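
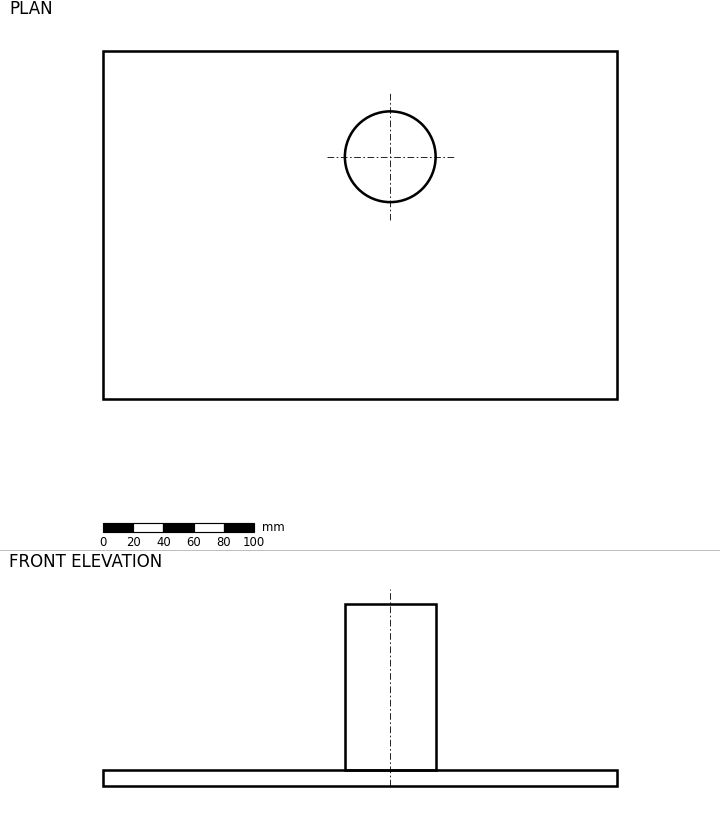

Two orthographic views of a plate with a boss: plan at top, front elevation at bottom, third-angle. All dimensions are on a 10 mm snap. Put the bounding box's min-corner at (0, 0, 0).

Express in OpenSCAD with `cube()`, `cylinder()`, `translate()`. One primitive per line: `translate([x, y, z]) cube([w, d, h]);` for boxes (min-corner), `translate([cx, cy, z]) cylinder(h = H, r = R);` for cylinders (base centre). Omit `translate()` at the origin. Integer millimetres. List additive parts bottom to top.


cube([340, 230, 10]);
translate([190, 160, 10]) cylinder(h = 110, r = 30);


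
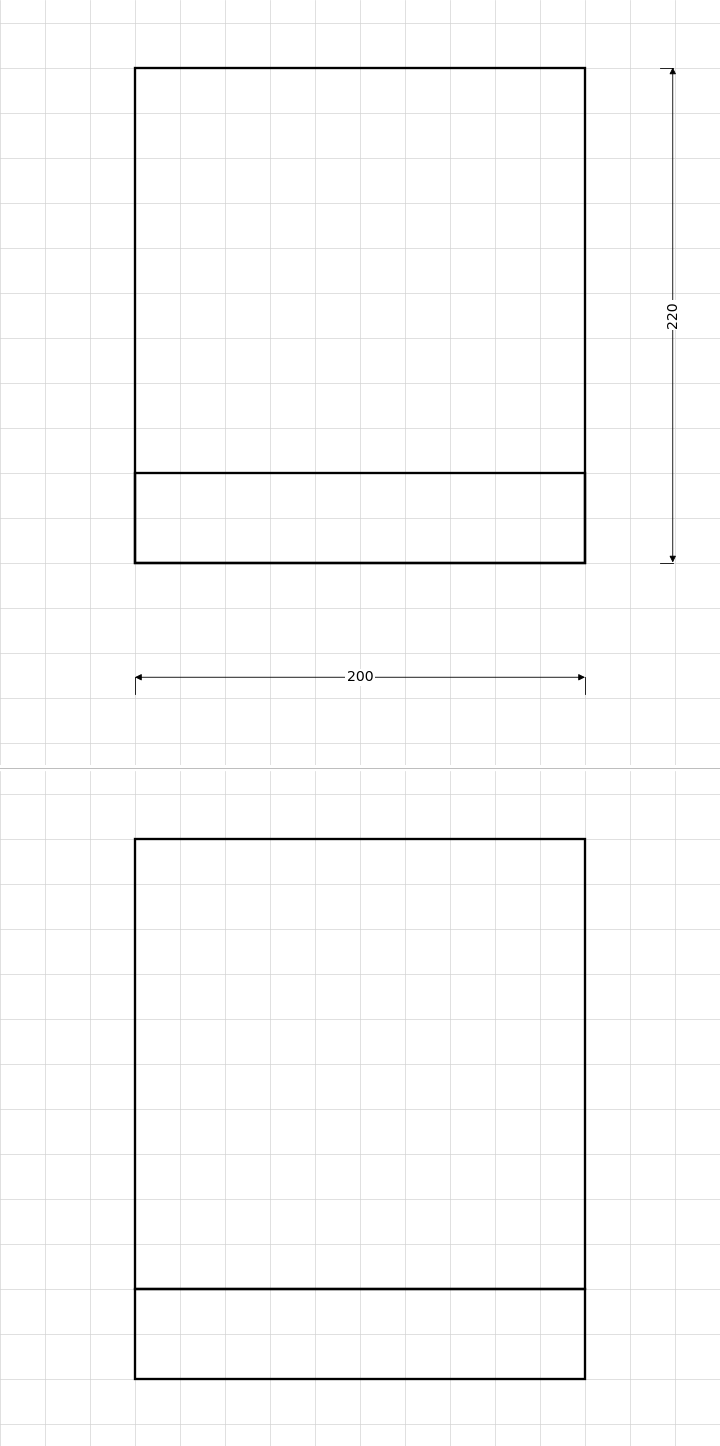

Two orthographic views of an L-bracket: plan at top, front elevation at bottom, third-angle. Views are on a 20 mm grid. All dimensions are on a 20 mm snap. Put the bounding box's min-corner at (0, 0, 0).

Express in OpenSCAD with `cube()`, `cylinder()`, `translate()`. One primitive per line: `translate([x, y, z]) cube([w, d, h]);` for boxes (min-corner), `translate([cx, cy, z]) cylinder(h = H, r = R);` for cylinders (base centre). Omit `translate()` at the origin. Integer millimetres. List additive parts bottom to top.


cube([200, 220, 40]);
translate([0, 0, 40]) cube([200, 40, 200]);


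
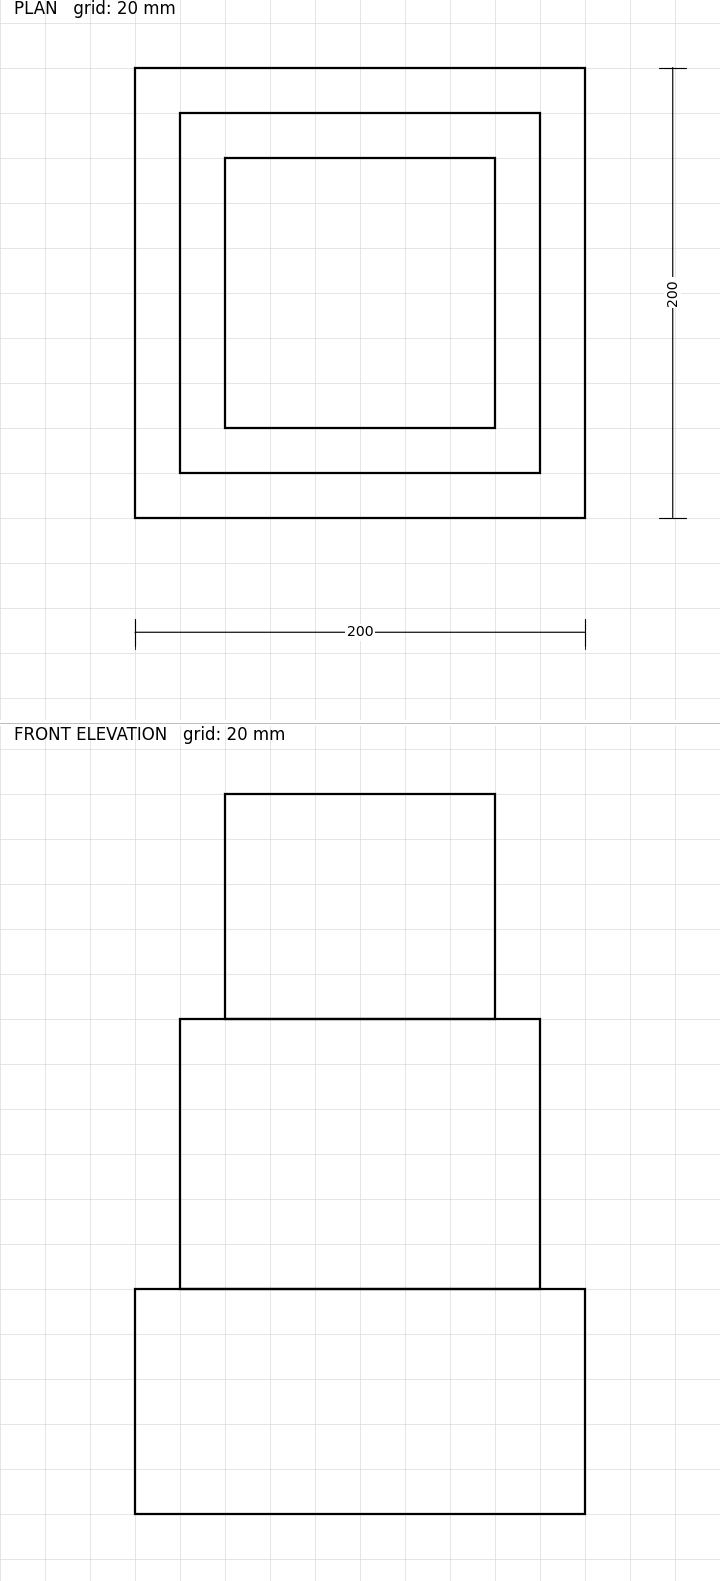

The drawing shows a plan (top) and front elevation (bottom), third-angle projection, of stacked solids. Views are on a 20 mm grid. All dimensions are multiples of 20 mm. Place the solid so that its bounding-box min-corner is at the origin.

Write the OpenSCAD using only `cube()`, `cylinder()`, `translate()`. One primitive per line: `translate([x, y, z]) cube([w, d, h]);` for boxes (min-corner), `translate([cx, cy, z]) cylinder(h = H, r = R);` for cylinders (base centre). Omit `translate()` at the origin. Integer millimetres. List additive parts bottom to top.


cube([200, 200, 100]);
translate([20, 20, 100]) cube([160, 160, 120]);
translate([40, 40, 220]) cube([120, 120, 100]);


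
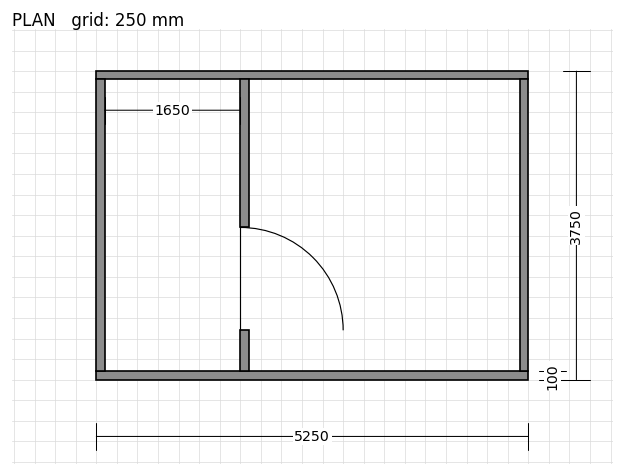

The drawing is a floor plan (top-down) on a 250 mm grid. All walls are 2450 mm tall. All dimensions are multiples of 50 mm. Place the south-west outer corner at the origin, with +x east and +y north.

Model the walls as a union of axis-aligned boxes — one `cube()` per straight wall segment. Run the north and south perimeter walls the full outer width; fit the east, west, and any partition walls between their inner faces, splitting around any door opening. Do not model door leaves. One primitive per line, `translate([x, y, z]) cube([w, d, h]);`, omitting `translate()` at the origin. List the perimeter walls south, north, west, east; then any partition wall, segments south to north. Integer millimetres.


cube([5250, 100, 2450]);
translate([0, 3650, 0]) cube([5250, 100, 2450]);
translate([0, 100, 0]) cube([100, 3550, 2450]);
translate([5150, 100, 0]) cube([100, 3550, 2450]);
translate([1750, 100, 0]) cube([100, 500, 2450]);
translate([1750, 1850, 0]) cube([100, 1800, 2450]);


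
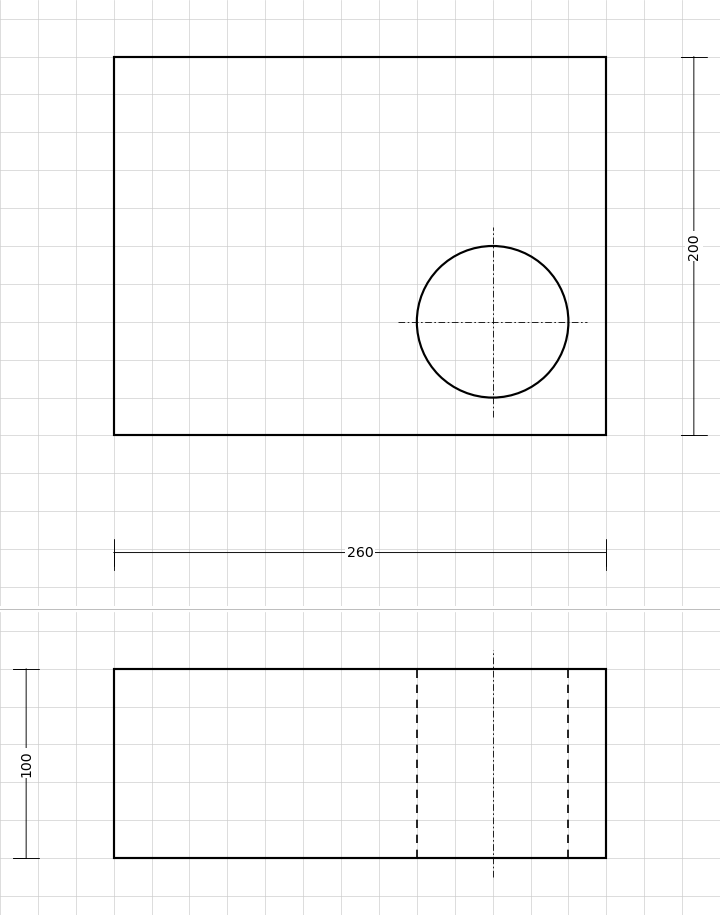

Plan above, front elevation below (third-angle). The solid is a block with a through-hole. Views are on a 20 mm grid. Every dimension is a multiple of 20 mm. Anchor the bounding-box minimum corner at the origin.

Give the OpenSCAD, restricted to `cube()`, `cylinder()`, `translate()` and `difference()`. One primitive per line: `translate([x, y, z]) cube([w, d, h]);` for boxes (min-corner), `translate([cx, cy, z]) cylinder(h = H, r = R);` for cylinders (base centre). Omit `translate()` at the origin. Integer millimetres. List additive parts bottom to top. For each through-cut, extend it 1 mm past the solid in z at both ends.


difference() {
  cube([260, 200, 100]);
  translate([200, 60, -1]) cylinder(h = 102, r = 40);
}


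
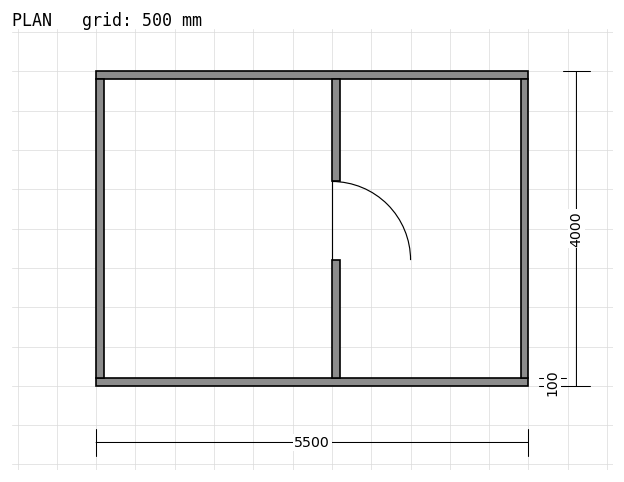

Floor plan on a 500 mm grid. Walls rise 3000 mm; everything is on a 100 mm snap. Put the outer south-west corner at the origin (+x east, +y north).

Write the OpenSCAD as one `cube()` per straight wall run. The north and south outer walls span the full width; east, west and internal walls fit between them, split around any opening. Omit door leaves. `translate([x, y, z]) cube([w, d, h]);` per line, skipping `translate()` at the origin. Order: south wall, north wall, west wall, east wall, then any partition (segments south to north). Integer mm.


cube([5500, 100, 3000]);
translate([0, 3900, 0]) cube([5500, 100, 3000]);
translate([0, 100, 0]) cube([100, 3800, 3000]);
translate([5400, 100, 0]) cube([100, 3800, 3000]);
translate([3000, 100, 0]) cube([100, 1500, 3000]);
translate([3000, 2600, 0]) cube([100, 1300, 3000]);


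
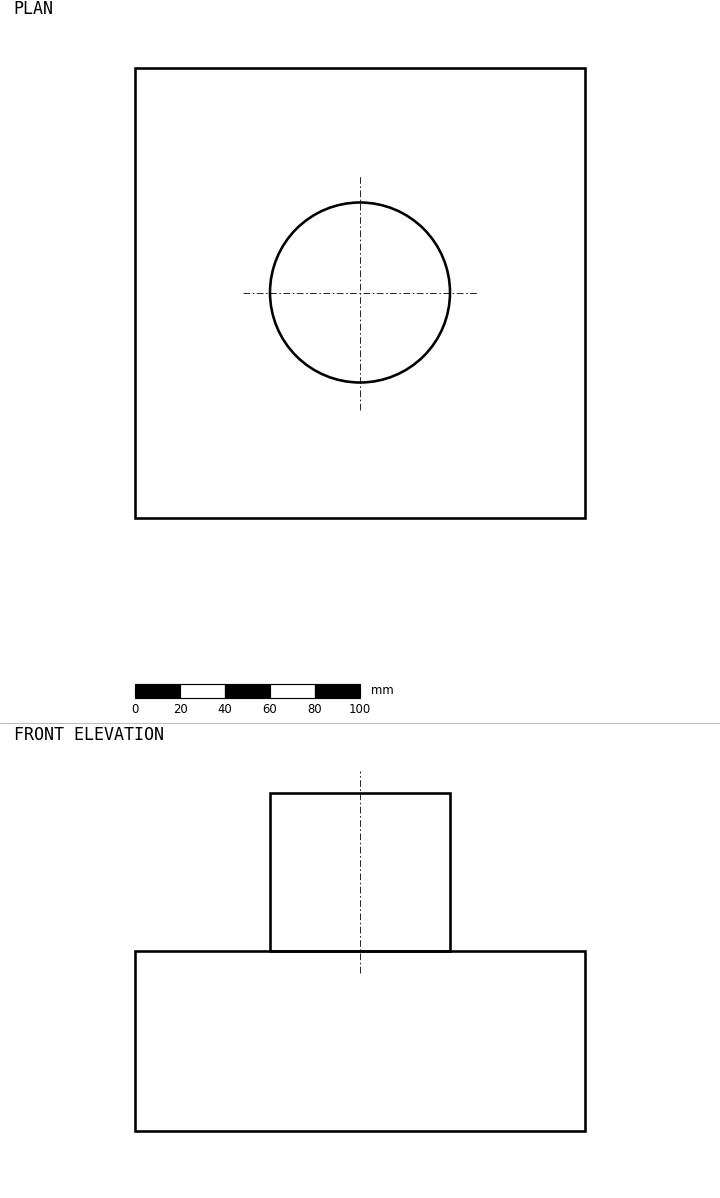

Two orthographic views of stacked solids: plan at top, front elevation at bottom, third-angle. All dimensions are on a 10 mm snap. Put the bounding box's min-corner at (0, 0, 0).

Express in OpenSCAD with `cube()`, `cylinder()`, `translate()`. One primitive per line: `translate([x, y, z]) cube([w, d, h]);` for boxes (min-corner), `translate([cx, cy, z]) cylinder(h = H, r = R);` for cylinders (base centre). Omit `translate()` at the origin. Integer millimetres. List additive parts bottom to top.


cube([200, 200, 80]);
translate([100, 100, 80]) cylinder(h = 70, r = 40);


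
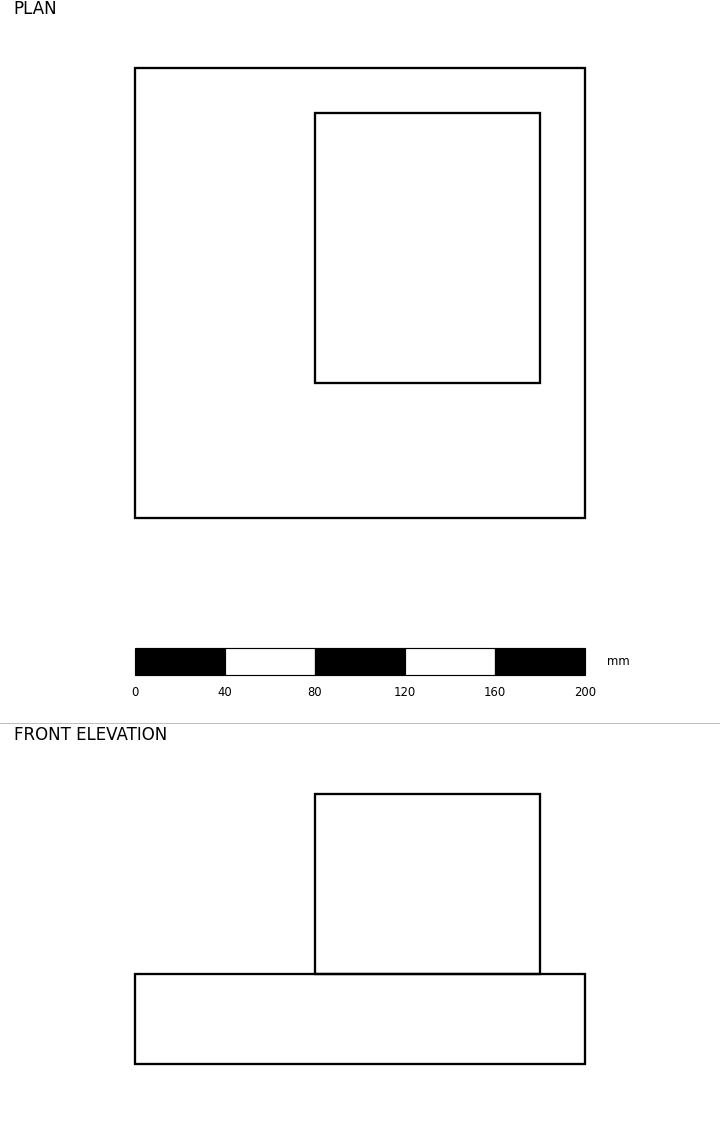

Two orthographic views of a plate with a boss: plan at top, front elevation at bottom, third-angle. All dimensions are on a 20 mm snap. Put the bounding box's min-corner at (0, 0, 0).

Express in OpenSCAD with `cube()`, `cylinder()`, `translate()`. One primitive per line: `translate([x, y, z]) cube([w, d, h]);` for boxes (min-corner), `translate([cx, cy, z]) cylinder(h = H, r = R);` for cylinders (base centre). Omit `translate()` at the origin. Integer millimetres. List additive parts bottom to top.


cube([200, 200, 40]);
translate([80, 60, 40]) cube([100, 120, 80]);


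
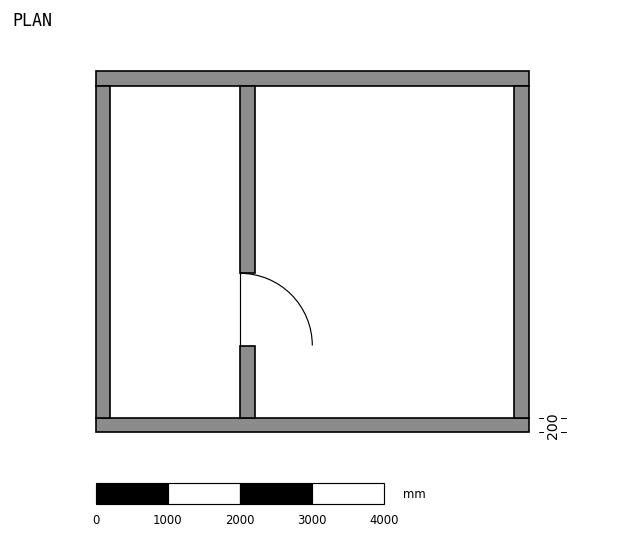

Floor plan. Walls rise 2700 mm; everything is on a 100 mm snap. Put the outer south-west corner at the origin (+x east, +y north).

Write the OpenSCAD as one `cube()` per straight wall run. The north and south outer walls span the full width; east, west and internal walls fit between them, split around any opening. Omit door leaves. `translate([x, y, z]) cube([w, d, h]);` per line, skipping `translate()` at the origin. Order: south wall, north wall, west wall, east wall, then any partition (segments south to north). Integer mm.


cube([6000, 200, 2700]);
translate([0, 4800, 0]) cube([6000, 200, 2700]);
translate([0, 200, 0]) cube([200, 4600, 2700]);
translate([5800, 200, 0]) cube([200, 4600, 2700]);
translate([2000, 200, 0]) cube([200, 1000, 2700]);
translate([2000, 2200, 0]) cube([200, 2600, 2700]);


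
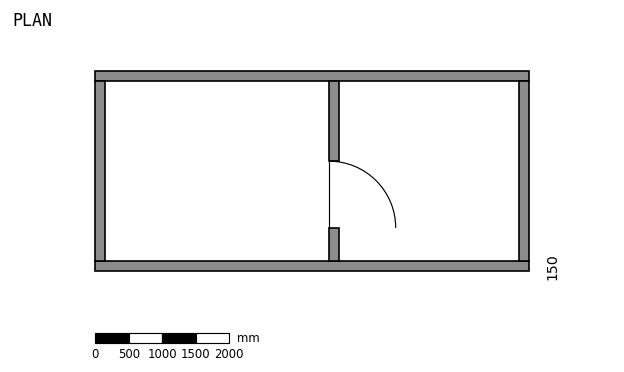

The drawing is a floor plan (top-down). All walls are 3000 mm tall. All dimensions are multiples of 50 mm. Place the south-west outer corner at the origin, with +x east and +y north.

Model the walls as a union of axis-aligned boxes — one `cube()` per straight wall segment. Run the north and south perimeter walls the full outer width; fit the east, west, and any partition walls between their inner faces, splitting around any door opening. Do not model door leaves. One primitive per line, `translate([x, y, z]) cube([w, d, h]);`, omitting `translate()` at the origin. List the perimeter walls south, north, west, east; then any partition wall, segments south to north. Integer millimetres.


cube([6500, 150, 3000]);
translate([0, 2850, 0]) cube([6500, 150, 3000]);
translate([0, 150, 0]) cube([150, 2700, 3000]);
translate([6350, 150, 0]) cube([150, 2700, 3000]);
translate([3500, 150, 0]) cube([150, 500, 3000]);
translate([3500, 1650, 0]) cube([150, 1200, 3000]);


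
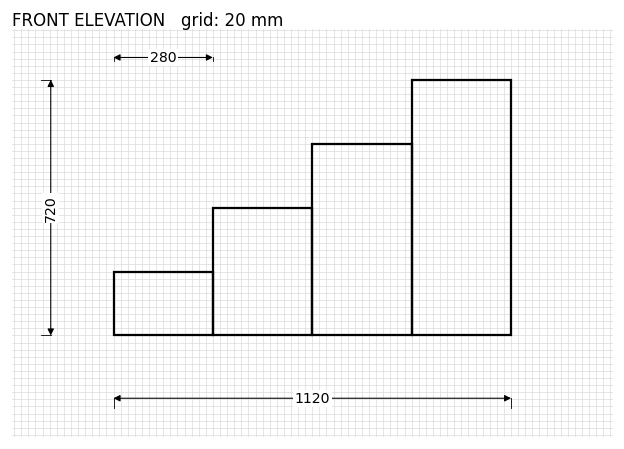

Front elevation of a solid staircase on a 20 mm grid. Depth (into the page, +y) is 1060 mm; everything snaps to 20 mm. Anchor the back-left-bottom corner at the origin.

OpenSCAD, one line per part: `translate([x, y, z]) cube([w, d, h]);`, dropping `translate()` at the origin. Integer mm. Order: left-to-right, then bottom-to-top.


cube([280, 1060, 180]);
translate([280, 0, 0]) cube([280, 1060, 360]);
translate([560, 0, 0]) cube([280, 1060, 540]);
translate([840, 0, 0]) cube([280, 1060, 720]);


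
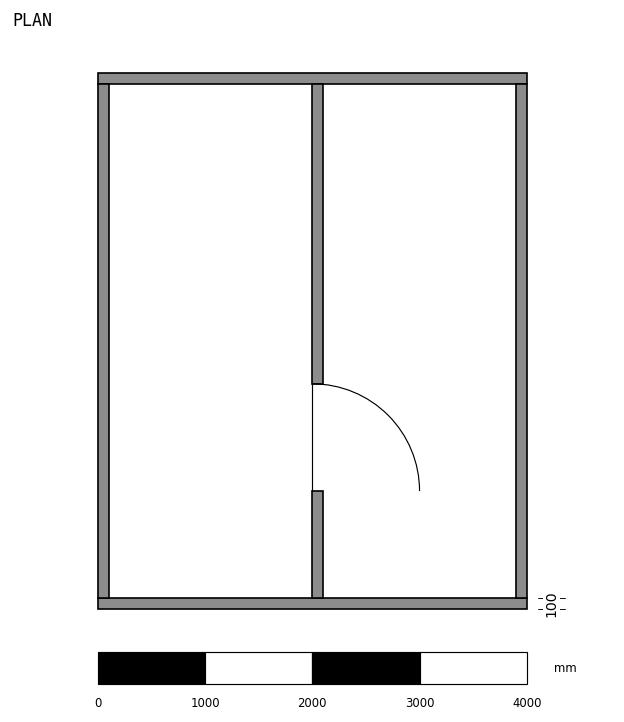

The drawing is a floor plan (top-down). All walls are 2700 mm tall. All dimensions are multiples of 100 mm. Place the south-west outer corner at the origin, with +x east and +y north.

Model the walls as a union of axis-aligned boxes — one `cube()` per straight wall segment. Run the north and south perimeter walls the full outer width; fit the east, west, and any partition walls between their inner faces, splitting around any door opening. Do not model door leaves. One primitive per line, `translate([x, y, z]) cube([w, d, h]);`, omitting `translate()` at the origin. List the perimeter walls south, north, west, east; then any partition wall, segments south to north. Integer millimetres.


cube([4000, 100, 2700]);
translate([0, 4900, 0]) cube([4000, 100, 2700]);
translate([0, 100, 0]) cube([100, 4800, 2700]);
translate([3900, 100, 0]) cube([100, 4800, 2700]);
translate([2000, 100, 0]) cube([100, 1000, 2700]);
translate([2000, 2100, 0]) cube([100, 2800, 2700]);


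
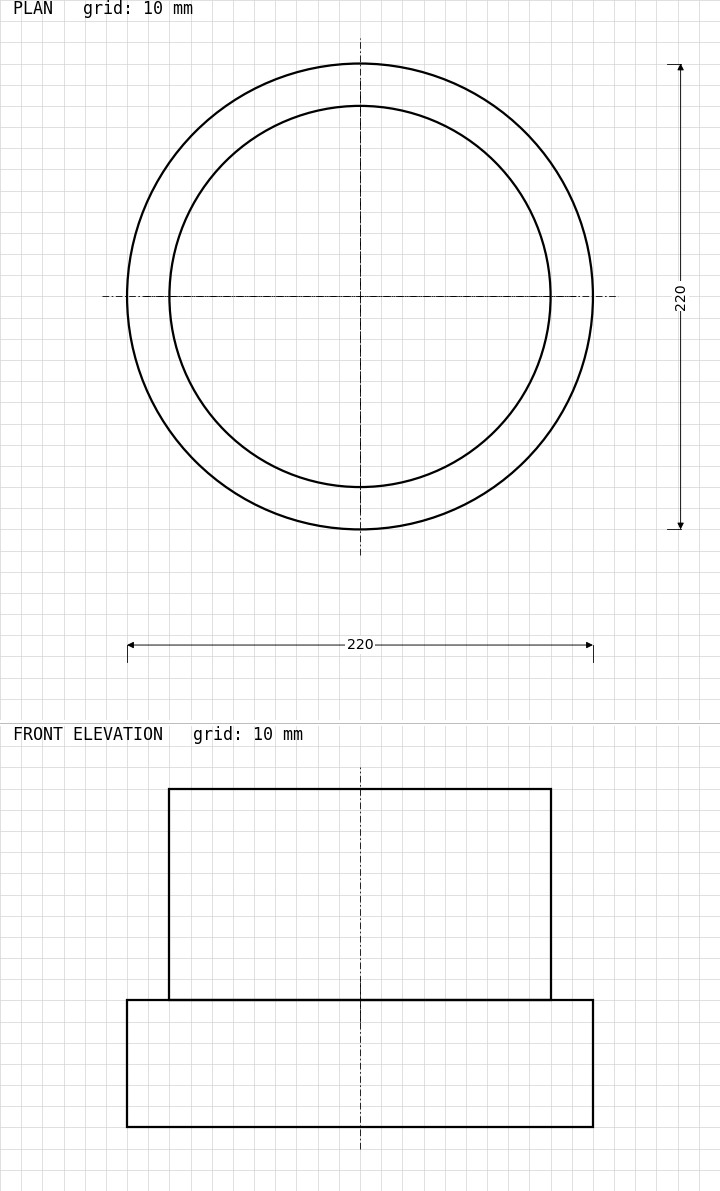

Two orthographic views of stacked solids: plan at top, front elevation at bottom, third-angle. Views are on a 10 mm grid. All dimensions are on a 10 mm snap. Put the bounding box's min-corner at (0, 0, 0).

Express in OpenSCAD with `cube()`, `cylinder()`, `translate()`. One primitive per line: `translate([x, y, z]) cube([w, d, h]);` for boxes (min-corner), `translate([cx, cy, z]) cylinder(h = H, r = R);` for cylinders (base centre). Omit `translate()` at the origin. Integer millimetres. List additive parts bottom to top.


translate([110, 110, 0]) cylinder(h = 60, r = 110);
translate([110, 110, 60]) cylinder(h = 100, r = 90);


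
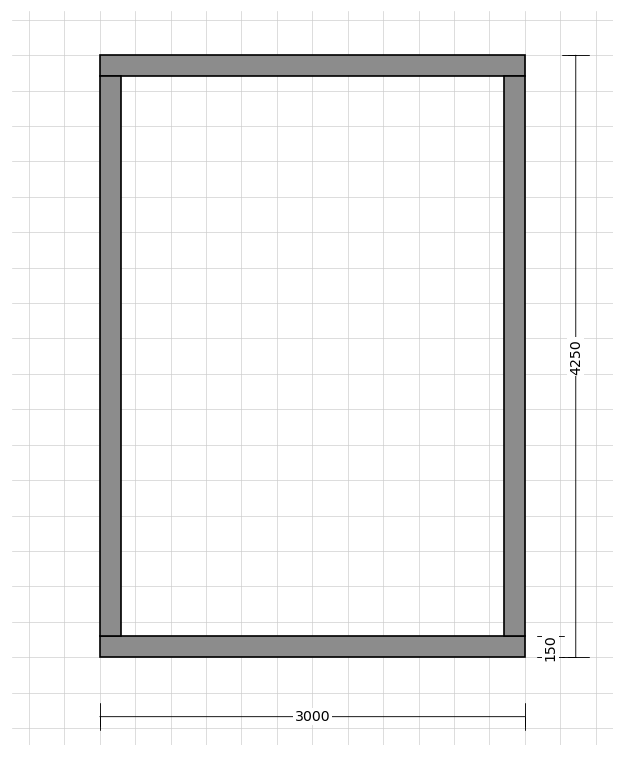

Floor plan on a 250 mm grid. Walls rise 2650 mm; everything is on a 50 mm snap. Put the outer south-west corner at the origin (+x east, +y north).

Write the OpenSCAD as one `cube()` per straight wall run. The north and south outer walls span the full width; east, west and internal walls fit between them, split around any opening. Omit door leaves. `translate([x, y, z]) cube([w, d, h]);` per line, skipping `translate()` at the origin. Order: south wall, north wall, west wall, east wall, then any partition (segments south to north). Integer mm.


cube([3000, 150, 2650]);
translate([0, 4100, 0]) cube([3000, 150, 2650]);
translate([0, 150, 0]) cube([150, 3950, 2650]);
translate([2850, 150, 0]) cube([150, 3950, 2650]);


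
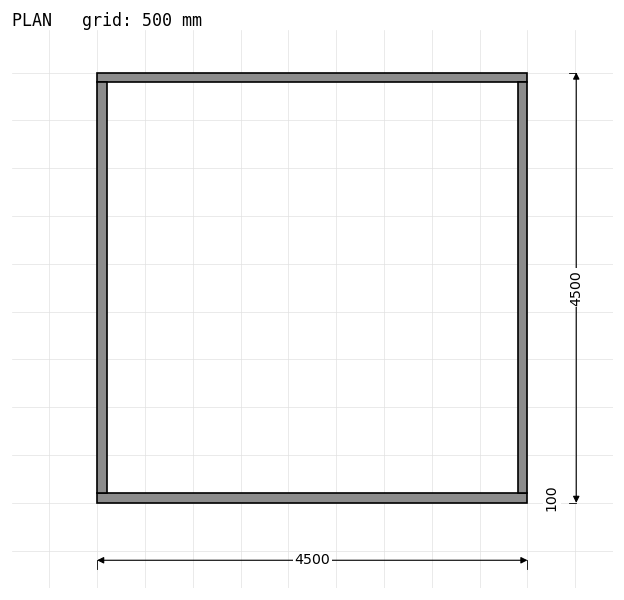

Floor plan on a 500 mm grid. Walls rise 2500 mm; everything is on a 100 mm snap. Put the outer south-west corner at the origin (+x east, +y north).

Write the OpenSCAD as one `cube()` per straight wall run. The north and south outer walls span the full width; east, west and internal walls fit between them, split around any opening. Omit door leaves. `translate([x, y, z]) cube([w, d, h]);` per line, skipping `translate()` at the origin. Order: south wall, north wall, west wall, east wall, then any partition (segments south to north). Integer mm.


cube([4500, 100, 2500]);
translate([0, 4400, 0]) cube([4500, 100, 2500]);
translate([0, 100, 0]) cube([100, 4300, 2500]);
translate([4400, 100, 0]) cube([100, 4300, 2500]);


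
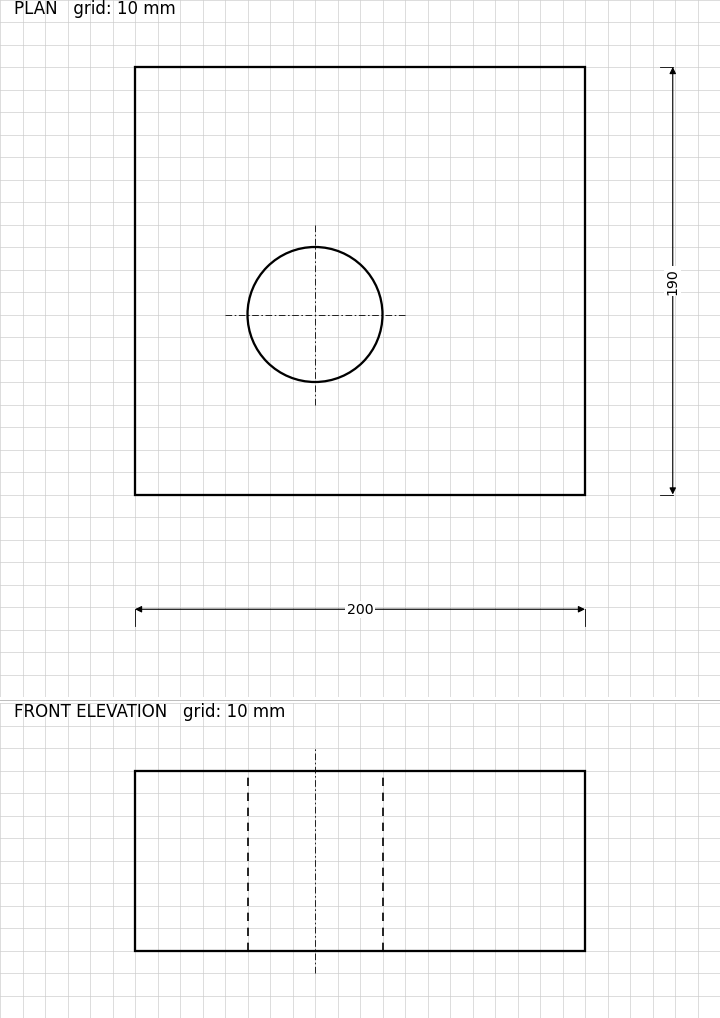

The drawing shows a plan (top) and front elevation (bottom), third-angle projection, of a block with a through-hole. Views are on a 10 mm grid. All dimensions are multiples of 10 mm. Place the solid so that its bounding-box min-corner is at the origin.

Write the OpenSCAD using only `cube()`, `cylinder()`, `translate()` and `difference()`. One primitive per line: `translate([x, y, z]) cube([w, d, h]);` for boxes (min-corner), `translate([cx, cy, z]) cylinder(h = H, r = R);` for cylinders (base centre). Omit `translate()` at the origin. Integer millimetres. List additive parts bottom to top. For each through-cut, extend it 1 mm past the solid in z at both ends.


difference() {
  cube([200, 190, 80]);
  translate([80, 80, -1]) cylinder(h = 82, r = 30);
}


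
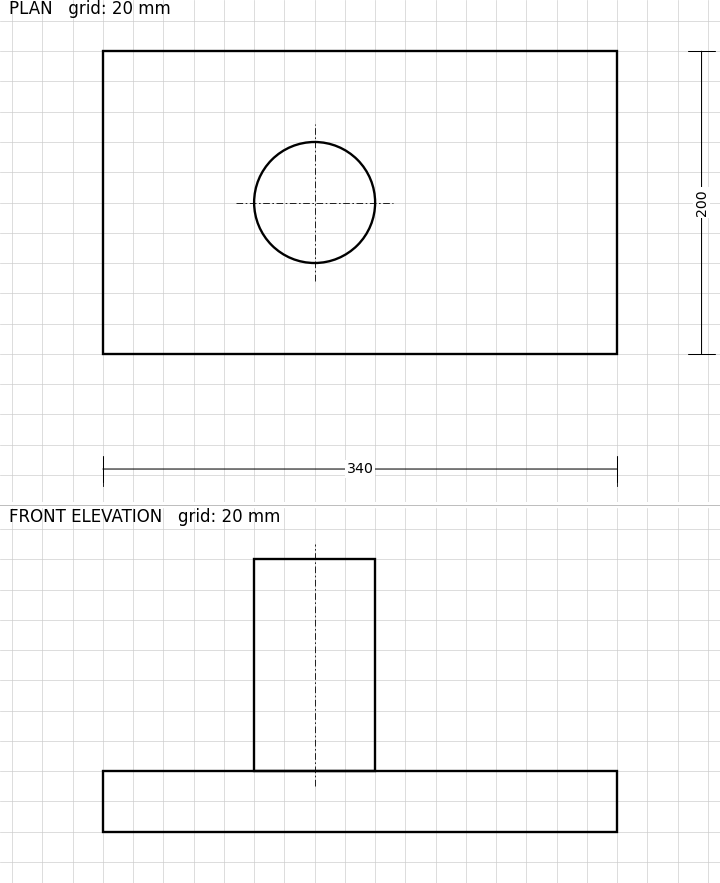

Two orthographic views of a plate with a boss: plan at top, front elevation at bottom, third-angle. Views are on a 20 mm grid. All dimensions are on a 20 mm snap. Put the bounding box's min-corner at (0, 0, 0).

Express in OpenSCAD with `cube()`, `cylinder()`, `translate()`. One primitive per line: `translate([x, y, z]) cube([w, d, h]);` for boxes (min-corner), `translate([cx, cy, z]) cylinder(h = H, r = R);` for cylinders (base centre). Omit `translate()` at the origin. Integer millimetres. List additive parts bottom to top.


cube([340, 200, 40]);
translate([140, 100, 40]) cylinder(h = 140, r = 40);


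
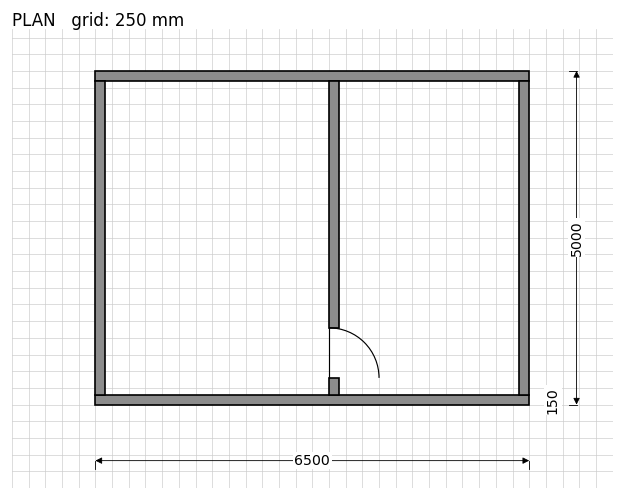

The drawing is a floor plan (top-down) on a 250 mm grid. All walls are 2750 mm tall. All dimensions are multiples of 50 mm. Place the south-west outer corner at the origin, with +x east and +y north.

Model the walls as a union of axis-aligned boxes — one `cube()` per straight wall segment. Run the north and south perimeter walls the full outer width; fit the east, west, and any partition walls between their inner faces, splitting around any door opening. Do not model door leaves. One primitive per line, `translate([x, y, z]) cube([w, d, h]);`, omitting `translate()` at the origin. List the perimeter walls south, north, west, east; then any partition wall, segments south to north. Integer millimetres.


cube([6500, 150, 2750]);
translate([0, 4850, 0]) cube([6500, 150, 2750]);
translate([0, 150, 0]) cube([150, 4700, 2750]);
translate([6350, 150, 0]) cube([150, 4700, 2750]);
translate([3500, 150, 0]) cube([150, 250, 2750]);
translate([3500, 1150, 0]) cube([150, 3700, 2750]);


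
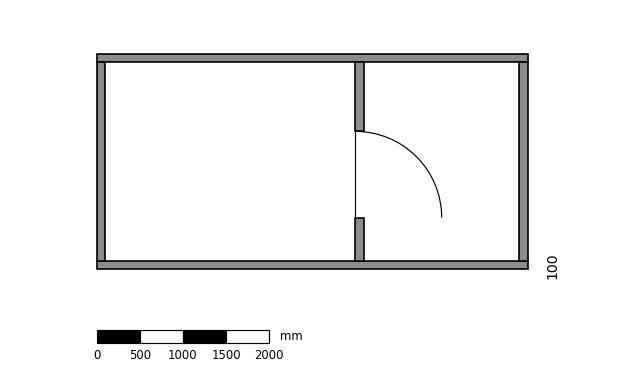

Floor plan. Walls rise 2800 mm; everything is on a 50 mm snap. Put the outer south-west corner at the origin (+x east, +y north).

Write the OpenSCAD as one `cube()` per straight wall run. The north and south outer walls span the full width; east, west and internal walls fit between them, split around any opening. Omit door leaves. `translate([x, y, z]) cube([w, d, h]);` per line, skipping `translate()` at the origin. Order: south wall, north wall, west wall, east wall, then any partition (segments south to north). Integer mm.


cube([5000, 100, 2800]);
translate([0, 2400, 0]) cube([5000, 100, 2800]);
translate([0, 100, 0]) cube([100, 2300, 2800]);
translate([4900, 100, 0]) cube([100, 2300, 2800]);
translate([3000, 100, 0]) cube([100, 500, 2800]);
translate([3000, 1600, 0]) cube([100, 800, 2800]);


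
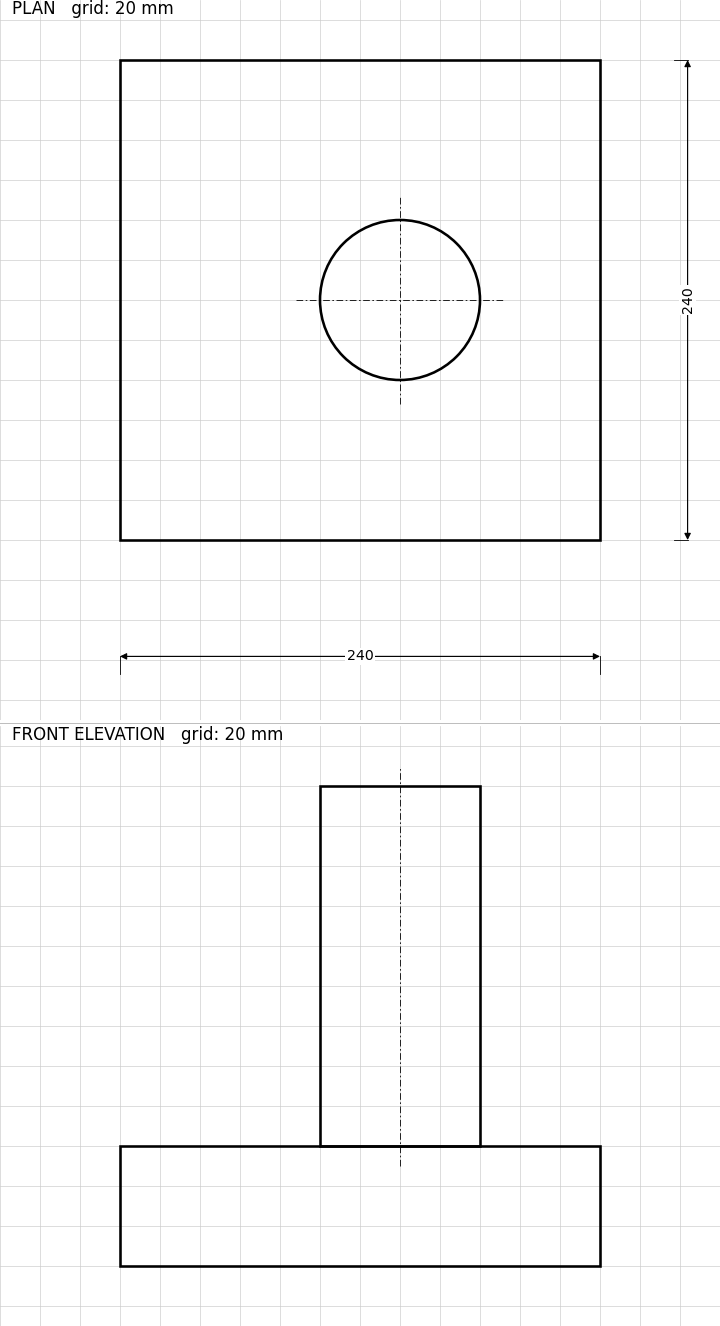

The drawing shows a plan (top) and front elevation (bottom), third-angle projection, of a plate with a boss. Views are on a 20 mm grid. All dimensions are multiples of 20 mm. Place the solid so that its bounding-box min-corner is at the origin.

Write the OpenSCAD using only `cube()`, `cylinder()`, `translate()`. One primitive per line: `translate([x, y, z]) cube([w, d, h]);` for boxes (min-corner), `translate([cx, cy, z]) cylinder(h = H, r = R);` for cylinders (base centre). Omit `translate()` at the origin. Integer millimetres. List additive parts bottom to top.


cube([240, 240, 60]);
translate([140, 120, 60]) cylinder(h = 180, r = 40);


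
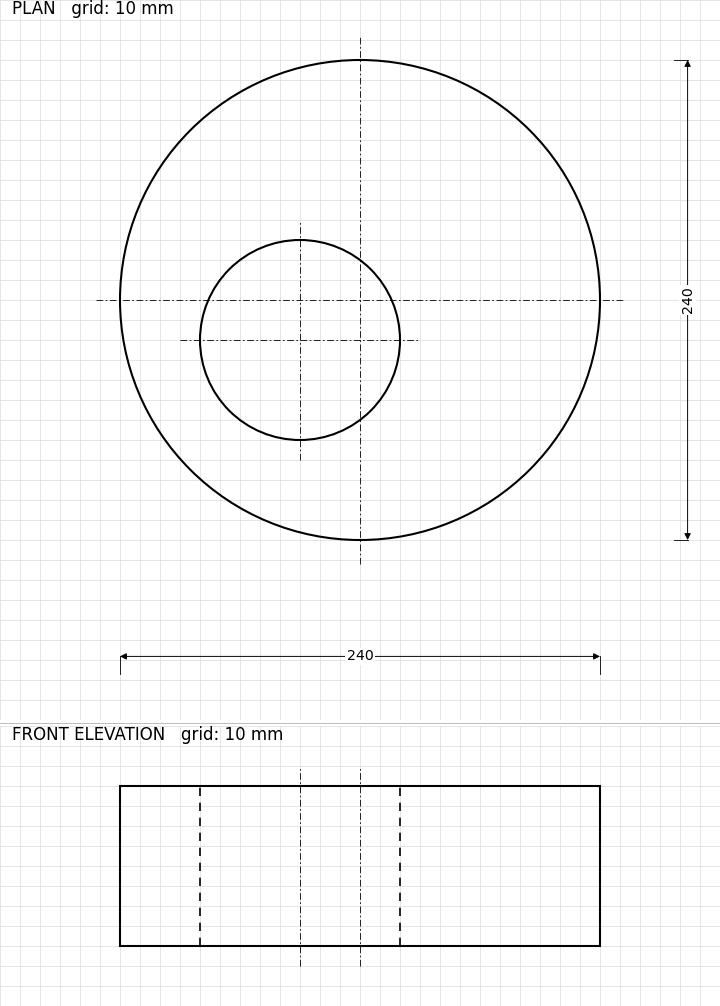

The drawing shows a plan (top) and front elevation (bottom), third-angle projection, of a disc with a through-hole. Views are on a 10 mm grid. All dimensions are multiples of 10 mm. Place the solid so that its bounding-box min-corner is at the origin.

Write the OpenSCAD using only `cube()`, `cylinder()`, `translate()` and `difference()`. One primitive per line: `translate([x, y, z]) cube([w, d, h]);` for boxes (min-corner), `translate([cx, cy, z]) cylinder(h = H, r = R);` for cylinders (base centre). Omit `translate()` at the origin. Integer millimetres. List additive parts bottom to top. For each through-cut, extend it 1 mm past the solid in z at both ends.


difference() {
  translate([120, 120, 0]) cylinder(h = 80, r = 120);
  translate([90, 100, -1]) cylinder(h = 82, r = 50);
}


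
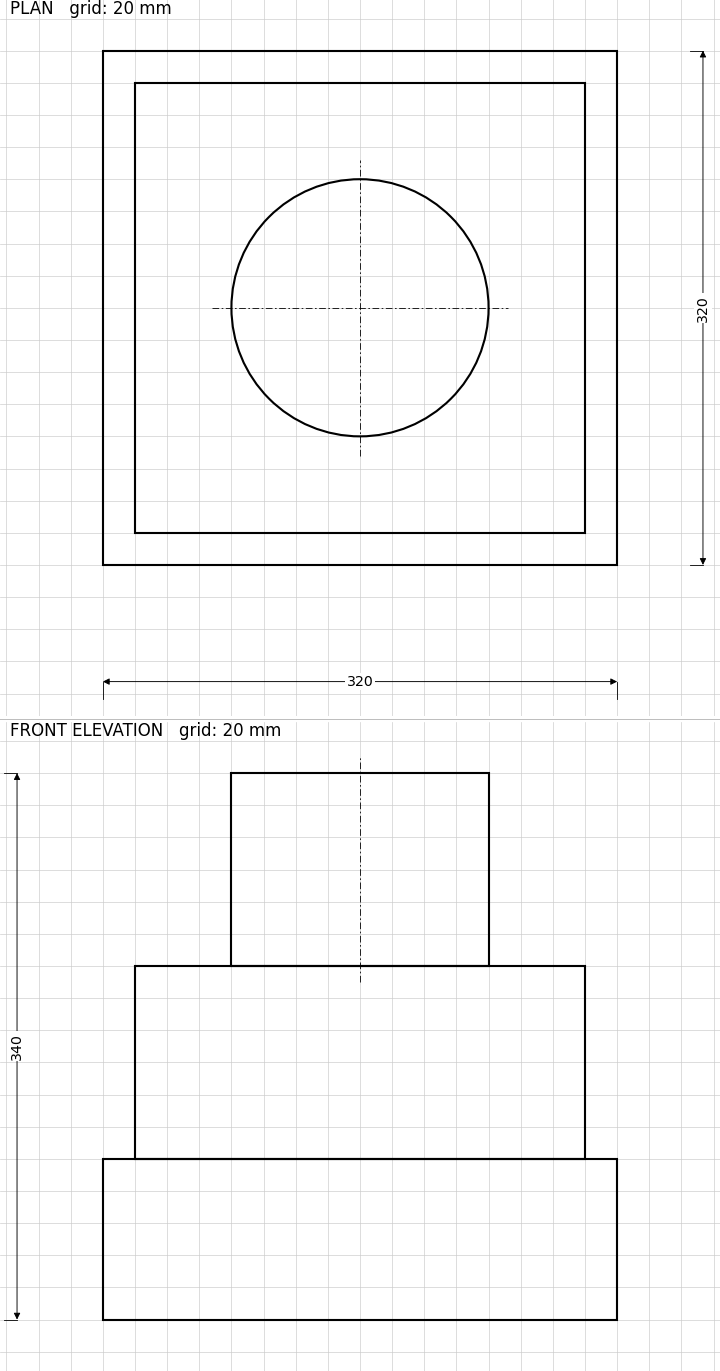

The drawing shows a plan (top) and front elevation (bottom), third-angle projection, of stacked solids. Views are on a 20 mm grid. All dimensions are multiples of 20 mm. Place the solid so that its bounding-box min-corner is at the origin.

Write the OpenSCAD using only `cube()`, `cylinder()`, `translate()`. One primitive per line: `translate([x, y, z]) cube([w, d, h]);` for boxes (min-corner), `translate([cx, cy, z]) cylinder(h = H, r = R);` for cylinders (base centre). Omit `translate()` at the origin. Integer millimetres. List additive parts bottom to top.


cube([320, 320, 100]);
translate([20, 20, 100]) cube([280, 280, 120]);
translate([160, 160, 220]) cylinder(h = 120, r = 80);


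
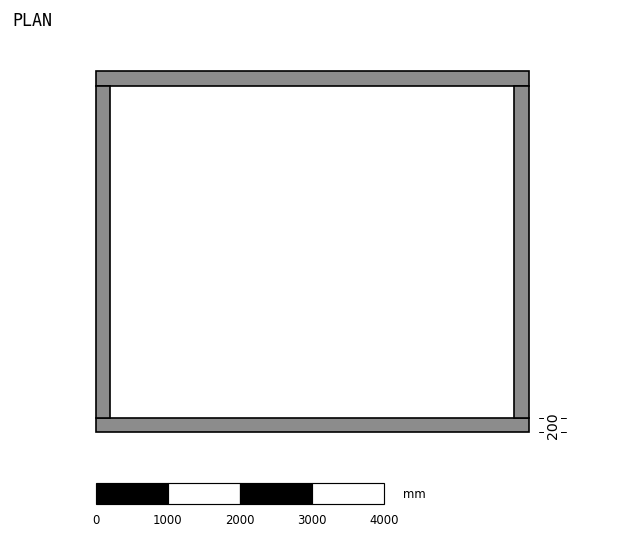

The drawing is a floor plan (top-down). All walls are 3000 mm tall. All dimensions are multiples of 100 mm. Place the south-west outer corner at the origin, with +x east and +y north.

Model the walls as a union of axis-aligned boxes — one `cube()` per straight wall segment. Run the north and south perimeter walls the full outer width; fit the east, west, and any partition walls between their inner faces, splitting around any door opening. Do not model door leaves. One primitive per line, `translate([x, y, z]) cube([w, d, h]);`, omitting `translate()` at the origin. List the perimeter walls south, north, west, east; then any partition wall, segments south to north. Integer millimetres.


cube([6000, 200, 3000]);
translate([0, 4800, 0]) cube([6000, 200, 3000]);
translate([0, 200, 0]) cube([200, 4600, 3000]);
translate([5800, 200, 0]) cube([200, 4600, 3000]);


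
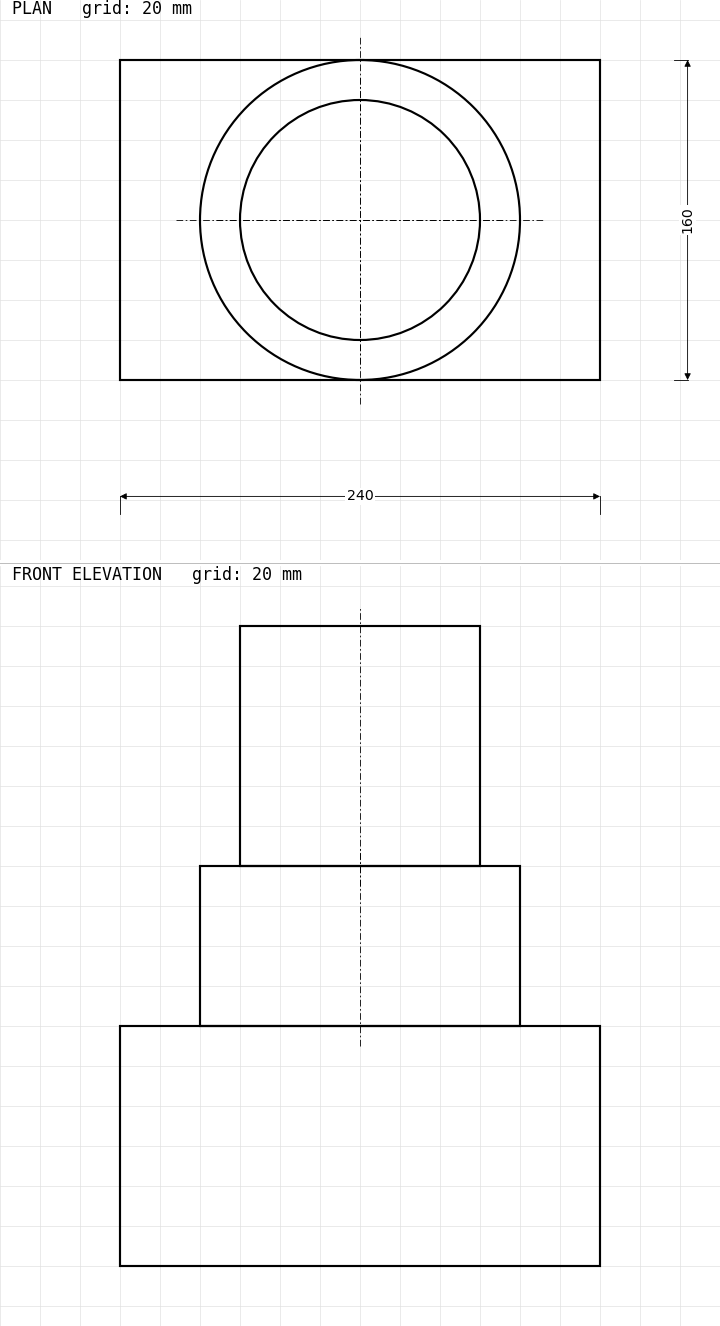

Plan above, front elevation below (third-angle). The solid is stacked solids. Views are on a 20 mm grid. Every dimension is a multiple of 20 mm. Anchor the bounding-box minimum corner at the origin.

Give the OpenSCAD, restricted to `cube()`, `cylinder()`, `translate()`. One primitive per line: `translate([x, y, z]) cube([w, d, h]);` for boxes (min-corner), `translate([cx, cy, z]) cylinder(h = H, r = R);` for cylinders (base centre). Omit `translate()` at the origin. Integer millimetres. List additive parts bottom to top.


cube([240, 160, 120]);
translate([120, 80, 120]) cylinder(h = 80, r = 80);
translate([120, 80, 200]) cylinder(h = 120, r = 60);


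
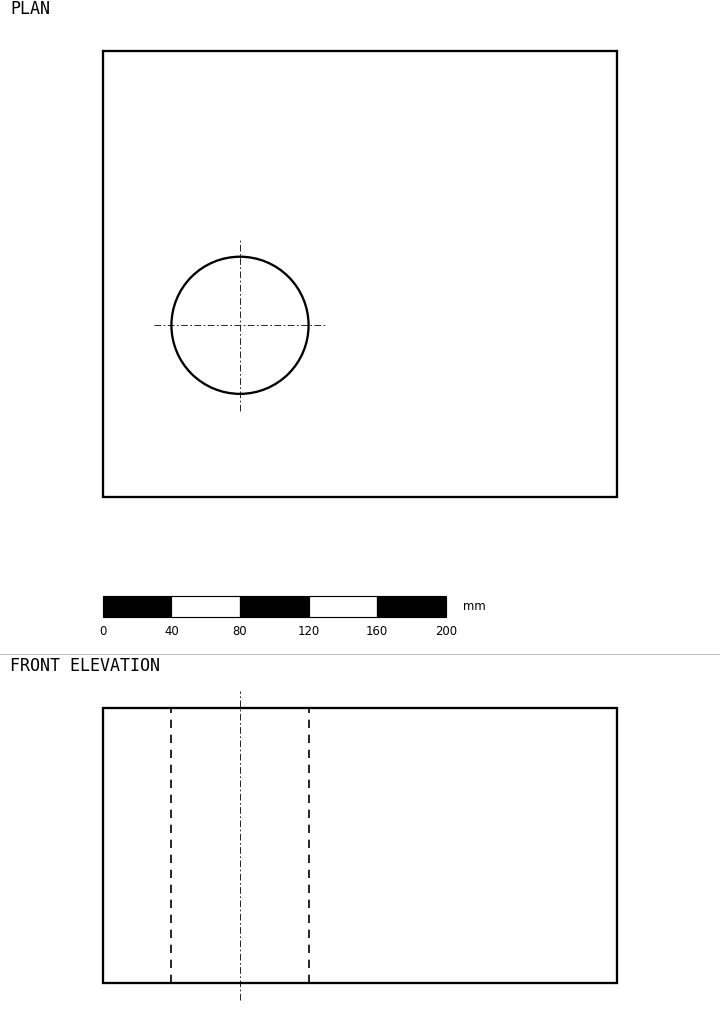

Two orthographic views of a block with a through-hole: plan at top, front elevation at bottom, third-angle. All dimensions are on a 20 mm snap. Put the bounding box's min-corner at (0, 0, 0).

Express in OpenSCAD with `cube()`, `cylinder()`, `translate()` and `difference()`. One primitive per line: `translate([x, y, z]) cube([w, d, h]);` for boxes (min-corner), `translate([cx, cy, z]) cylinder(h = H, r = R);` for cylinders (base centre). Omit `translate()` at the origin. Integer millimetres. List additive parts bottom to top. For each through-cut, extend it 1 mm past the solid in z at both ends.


difference() {
  cube([300, 260, 160]);
  translate([80, 100, -1]) cylinder(h = 162, r = 40);
}


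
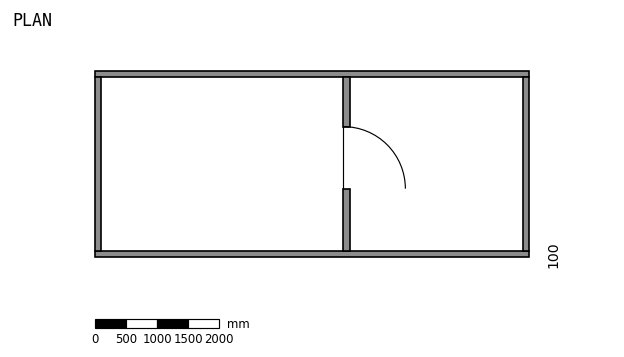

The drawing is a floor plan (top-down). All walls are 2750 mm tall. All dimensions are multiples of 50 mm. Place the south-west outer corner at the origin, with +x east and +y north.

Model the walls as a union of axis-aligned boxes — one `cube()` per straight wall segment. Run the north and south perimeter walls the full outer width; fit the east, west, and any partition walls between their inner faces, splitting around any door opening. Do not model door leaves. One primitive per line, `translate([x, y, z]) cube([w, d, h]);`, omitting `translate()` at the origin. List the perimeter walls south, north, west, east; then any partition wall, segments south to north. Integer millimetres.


cube([7000, 100, 2750]);
translate([0, 2900, 0]) cube([7000, 100, 2750]);
translate([0, 100, 0]) cube([100, 2800, 2750]);
translate([6900, 100, 0]) cube([100, 2800, 2750]);
translate([4000, 100, 0]) cube([100, 1000, 2750]);
translate([4000, 2100, 0]) cube([100, 800, 2750]);


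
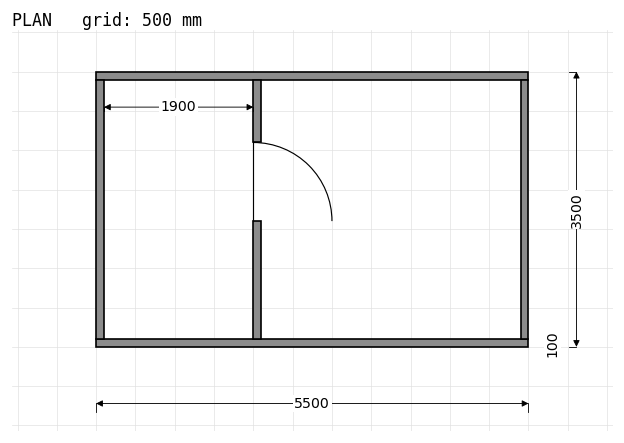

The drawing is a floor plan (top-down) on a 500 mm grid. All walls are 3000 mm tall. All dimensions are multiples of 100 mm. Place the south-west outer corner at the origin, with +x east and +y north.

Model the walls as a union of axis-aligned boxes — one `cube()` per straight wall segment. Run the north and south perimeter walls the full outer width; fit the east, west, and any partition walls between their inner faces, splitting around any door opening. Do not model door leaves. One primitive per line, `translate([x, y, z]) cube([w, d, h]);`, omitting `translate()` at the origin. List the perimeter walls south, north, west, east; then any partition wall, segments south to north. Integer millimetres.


cube([5500, 100, 3000]);
translate([0, 3400, 0]) cube([5500, 100, 3000]);
translate([0, 100, 0]) cube([100, 3300, 3000]);
translate([5400, 100, 0]) cube([100, 3300, 3000]);
translate([2000, 100, 0]) cube([100, 1500, 3000]);
translate([2000, 2600, 0]) cube([100, 800, 3000]);


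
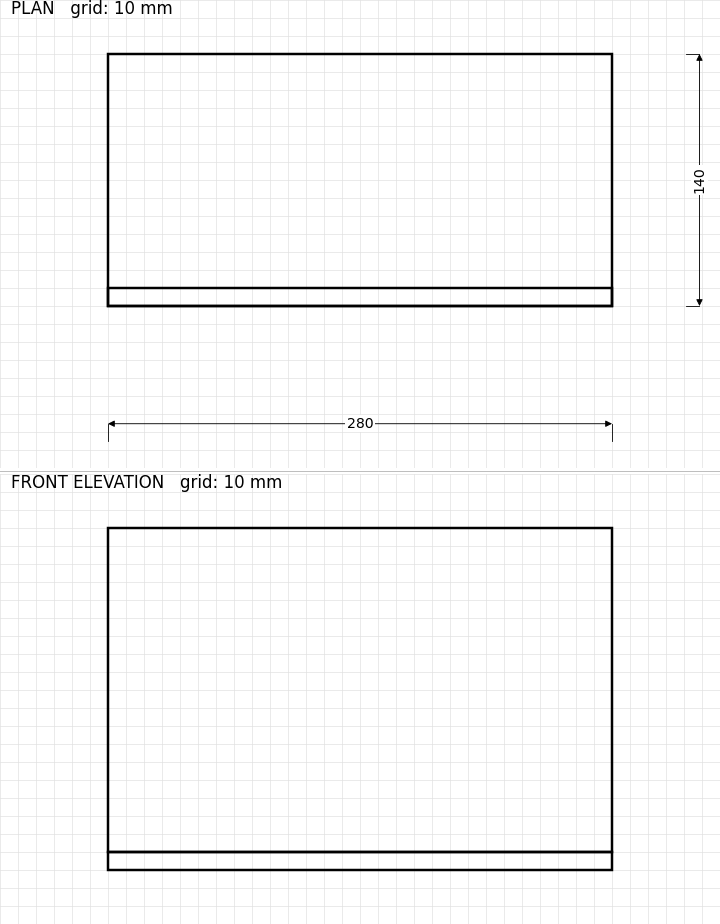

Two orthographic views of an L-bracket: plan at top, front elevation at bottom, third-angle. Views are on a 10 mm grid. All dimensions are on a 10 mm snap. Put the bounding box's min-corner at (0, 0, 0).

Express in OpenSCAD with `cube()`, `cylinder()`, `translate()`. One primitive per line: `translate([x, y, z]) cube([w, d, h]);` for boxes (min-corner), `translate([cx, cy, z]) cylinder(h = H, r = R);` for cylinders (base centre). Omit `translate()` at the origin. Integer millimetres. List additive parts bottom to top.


cube([280, 140, 10]);
translate([0, 0, 10]) cube([280, 10, 180]);


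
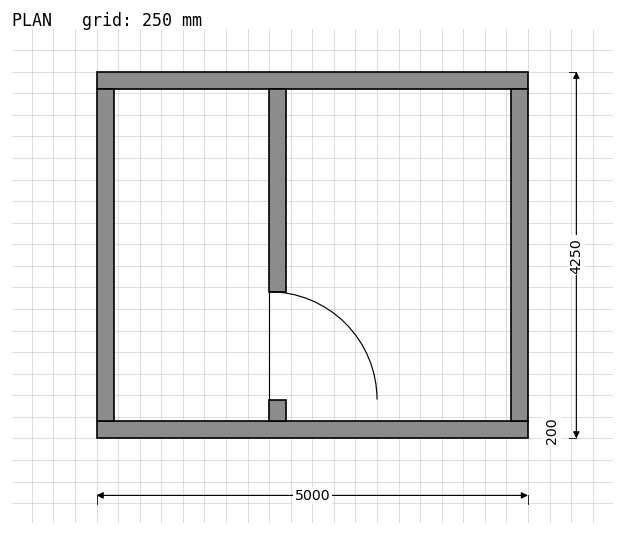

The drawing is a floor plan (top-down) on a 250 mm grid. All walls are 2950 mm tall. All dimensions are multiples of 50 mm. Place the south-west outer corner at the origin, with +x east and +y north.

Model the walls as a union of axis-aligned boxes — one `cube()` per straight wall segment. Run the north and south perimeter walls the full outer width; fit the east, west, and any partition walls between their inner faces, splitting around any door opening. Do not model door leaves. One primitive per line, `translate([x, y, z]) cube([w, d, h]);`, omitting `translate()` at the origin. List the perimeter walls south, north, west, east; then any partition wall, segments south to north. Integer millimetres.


cube([5000, 200, 2950]);
translate([0, 4050, 0]) cube([5000, 200, 2950]);
translate([0, 200, 0]) cube([200, 3850, 2950]);
translate([4800, 200, 0]) cube([200, 3850, 2950]);
translate([2000, 200, 0]) cube([200, 250, 2950]);
translate([2000, 1700, 0]) cube([200, 2350, 2950]);


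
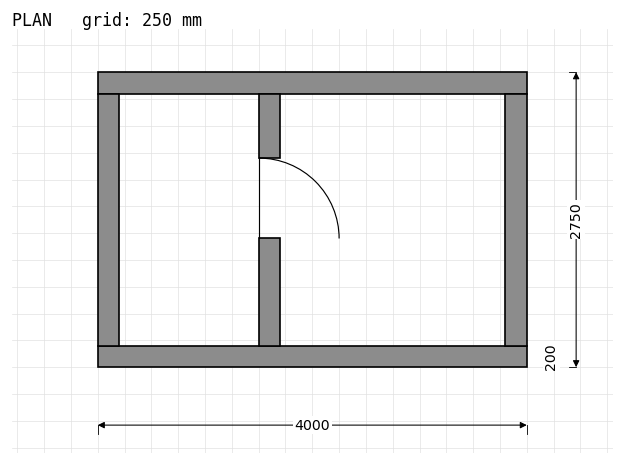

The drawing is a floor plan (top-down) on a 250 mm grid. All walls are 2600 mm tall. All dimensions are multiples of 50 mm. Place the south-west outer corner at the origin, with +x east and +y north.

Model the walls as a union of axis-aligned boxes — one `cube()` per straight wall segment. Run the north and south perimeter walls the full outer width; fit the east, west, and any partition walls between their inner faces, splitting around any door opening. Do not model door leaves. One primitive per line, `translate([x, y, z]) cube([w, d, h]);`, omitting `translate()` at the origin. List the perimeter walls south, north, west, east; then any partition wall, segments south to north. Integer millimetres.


cube([4000, 200, 2600]);
translate([0, 2550, 0]) cube([4000, 200, 2600]);
translate([0, 200, 0]) cube([200, 2350, 2600]);
translate([3800, 200, 0]) cube([200, 2350, 2600]);
translate([1500, 200, 0]) cube([200, 1000, 2600]);
translate([1500, 1950, 0]) cube([200, 600, 2600]);


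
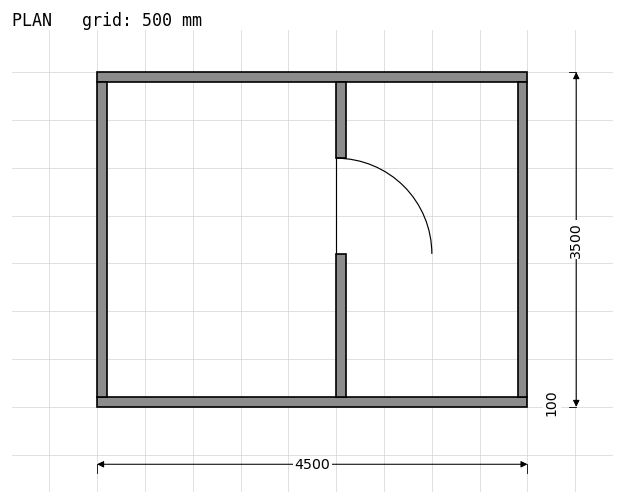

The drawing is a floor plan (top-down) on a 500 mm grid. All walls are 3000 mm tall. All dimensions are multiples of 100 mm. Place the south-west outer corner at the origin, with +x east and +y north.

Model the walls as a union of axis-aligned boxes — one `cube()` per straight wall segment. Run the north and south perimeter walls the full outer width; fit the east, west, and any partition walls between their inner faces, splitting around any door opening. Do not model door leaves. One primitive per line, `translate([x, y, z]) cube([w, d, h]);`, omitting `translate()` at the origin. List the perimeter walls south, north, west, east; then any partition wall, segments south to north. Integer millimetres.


cube([4500, 100, 3000]);
translate([0, 3400, 0]) cube([4500, 100, 3000]);
translate([0, 100, 0]) cube([100, 3300, 3000]);
translate([4400, 100, 0]) cube([100, 3300, 3000]);
translate([2500, 100, 0]) cube([100, 1500, 3000]);
translate([2500, 2600, 0]) cube([100, 800, 3000]);


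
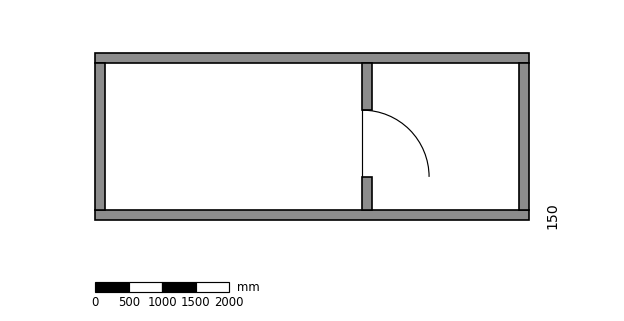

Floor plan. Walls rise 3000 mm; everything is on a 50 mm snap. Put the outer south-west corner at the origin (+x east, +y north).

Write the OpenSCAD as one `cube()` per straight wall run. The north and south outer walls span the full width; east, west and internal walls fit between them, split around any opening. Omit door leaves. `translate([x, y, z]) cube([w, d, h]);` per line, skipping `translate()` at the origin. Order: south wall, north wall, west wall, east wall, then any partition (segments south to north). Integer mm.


cube([6500, 150, 3000]);
translate([0, 2350, 0]) cube([6500, 150, 3000]);
translate([0, 150, 0]) cube([150, 2200, 3000]);
translate([6350, 150, 0]) cube([150, 2200, 3000]);
translate([4000, 150, 0]) cube([150, 500, 3000]);
translate([4000, 1650, 0]) cube([150, 700, 3000]);


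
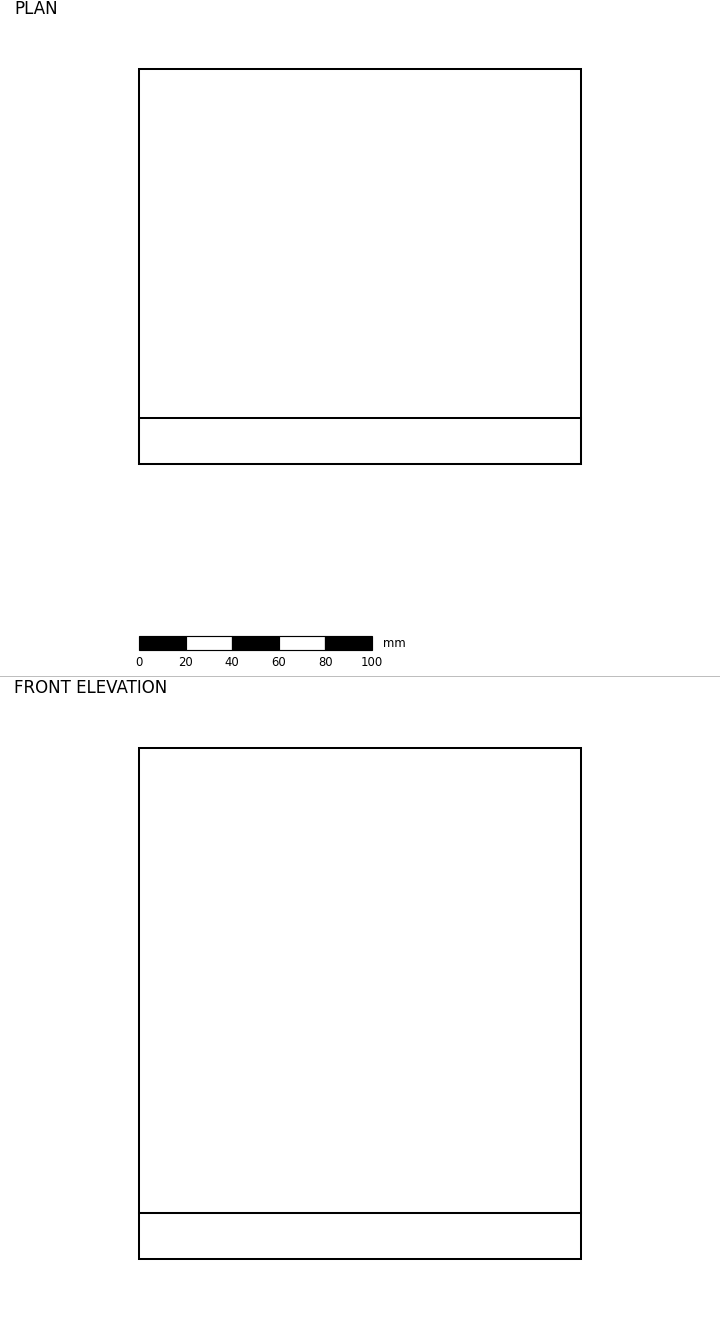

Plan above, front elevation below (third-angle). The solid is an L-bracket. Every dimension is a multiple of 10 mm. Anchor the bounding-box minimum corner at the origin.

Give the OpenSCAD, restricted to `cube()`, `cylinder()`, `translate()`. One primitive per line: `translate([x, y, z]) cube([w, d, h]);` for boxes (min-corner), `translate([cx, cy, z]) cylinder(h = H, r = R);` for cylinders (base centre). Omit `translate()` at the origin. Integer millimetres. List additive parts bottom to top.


cube([190, 170, 20]);
translate([0, 0, 20]) cube([190, 20, 200]);


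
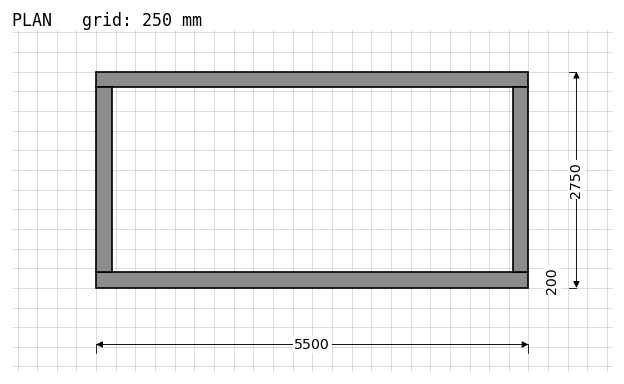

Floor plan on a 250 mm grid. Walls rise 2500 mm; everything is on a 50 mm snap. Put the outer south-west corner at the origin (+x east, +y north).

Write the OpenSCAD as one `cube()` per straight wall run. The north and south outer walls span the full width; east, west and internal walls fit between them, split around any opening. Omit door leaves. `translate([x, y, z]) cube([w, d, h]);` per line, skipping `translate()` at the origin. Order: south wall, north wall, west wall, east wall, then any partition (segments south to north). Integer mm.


cube([5500, 200, 2500]);
translate([0, 2550, 0]) cube([5500, 200, 2500]);
translate([0, 200, 0]) cube([200, 2350, 2500]);
translate([5300, 200, 0]) cube([200, 2350, 2500]);


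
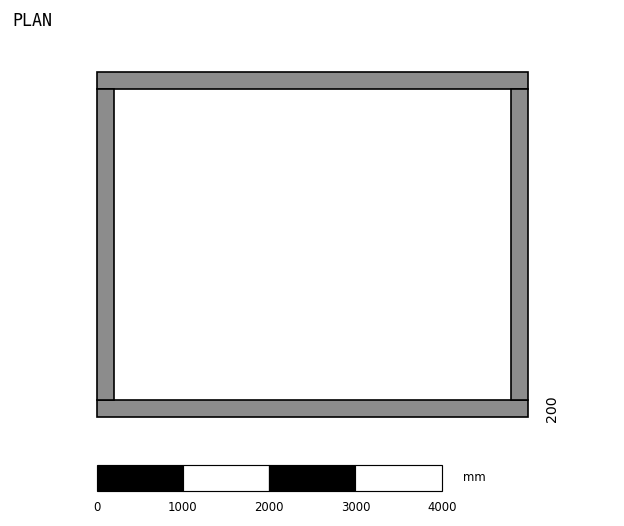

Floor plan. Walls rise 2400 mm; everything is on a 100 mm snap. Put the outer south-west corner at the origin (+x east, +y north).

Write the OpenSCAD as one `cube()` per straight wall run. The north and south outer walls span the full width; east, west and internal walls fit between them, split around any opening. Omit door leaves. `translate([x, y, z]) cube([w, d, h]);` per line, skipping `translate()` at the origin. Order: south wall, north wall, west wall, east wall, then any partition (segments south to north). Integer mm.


cube([5000, 200, 2400]);
translate([0, 3800, 0]) cube([5000, 200, 2400]);
translate([0, 200, 0]) cube([200, 3600, 2400]);
translate([4800, 200, 0]) cube([200, 3600, 2400]);


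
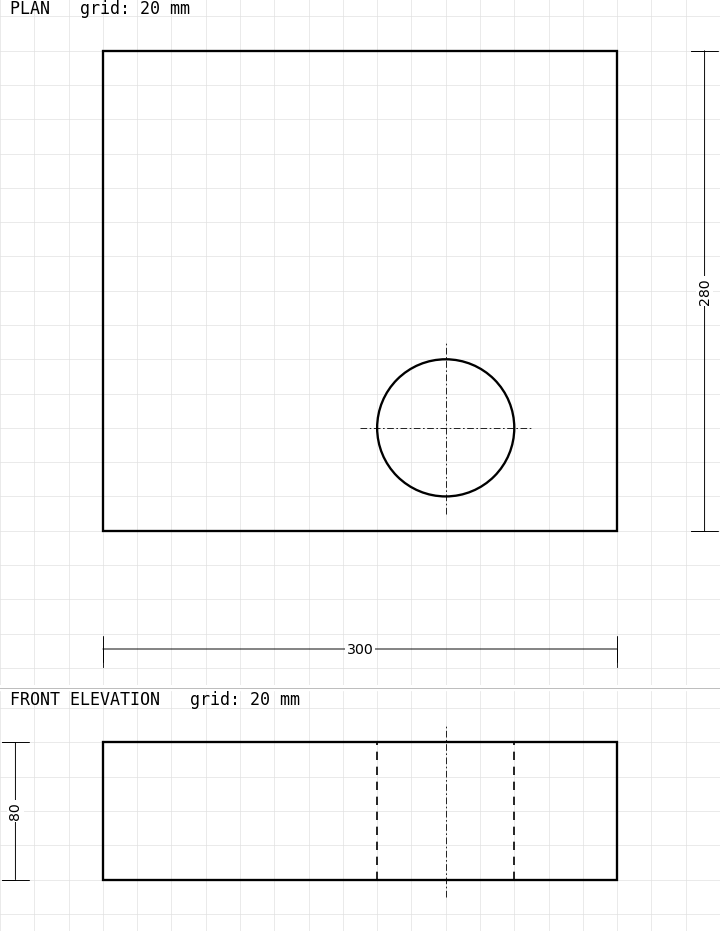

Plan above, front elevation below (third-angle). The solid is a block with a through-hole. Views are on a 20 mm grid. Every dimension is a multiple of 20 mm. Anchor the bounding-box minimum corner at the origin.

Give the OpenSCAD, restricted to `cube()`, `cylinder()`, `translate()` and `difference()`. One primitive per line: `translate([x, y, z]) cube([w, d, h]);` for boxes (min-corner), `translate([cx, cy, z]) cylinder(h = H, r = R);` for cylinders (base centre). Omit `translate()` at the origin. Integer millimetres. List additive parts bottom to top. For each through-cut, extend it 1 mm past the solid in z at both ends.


difference() {
  cube([300, 280, 80]);
  translate([200, 60, -1]) cylinder(h = 82, r = 40);
}


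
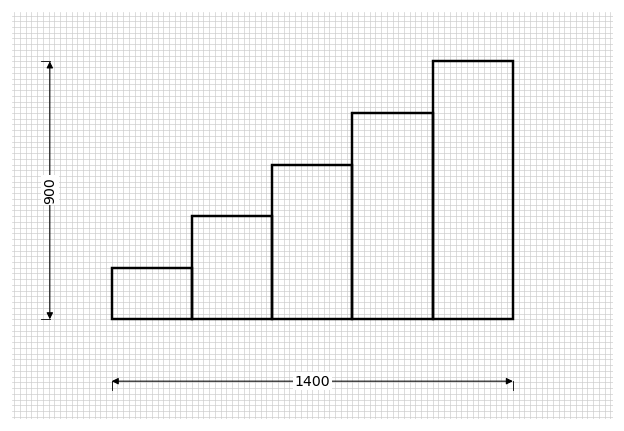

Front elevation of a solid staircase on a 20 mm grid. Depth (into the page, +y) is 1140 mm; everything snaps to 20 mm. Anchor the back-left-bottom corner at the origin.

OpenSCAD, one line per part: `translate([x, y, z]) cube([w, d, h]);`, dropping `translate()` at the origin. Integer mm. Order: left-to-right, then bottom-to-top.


cube([280, 1140, 180]);
translate([280, 0, 0]) cube([280, 1140, 360]);
translate([560, 0, 0]) cube([280, 1140, 540]);
translate([840, 0, 0]) cube([280, 1140, 720]);
translate([1120, 0, 0]) cube([280, 1140, 900]);


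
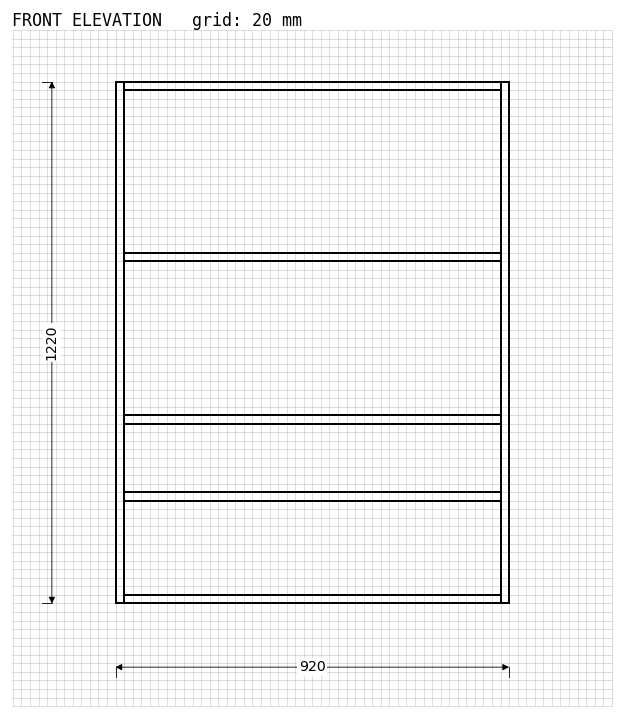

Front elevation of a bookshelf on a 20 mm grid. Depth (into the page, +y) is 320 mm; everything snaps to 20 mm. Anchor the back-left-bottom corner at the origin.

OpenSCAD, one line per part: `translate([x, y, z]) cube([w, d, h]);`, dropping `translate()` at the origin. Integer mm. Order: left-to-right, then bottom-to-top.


cube([20, 320, 1220]);
translate([20, 0, 0]) cube([880, 320, 20]);
translate([20, 0, 240]) cube([880, 320, 20]);
translate([20, 0, 420]) cube([880, 320, 20]);
translate([20, 0, 800]) cube([880, 320, 20]);
translate([20, 0, 1200]) cube([880, 320, 20]);
translate([900, 0, 0]) cube([20, 320, 1220]);


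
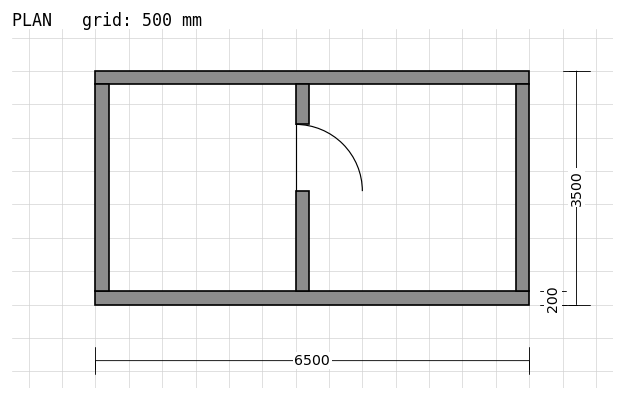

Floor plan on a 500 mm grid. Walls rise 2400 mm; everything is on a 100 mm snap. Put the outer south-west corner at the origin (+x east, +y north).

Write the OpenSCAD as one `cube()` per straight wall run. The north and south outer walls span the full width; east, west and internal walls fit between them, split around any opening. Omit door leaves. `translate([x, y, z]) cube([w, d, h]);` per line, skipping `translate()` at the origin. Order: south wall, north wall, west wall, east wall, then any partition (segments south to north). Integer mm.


cube([6500, 200, 2400]);
translate([0, 3300, 0]) cube([6500, 200, 2400]);
translate([0, 200, 0]) cube([200, 3100, 2400]);
translate([6300, 200, 0]) cube([200, 3100, 2400]);
translate([3000, 200, 0]) cube([200, 1500, 2400]);
translate([3000, 2700, 0]) cube([200, 600, 2400]);
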